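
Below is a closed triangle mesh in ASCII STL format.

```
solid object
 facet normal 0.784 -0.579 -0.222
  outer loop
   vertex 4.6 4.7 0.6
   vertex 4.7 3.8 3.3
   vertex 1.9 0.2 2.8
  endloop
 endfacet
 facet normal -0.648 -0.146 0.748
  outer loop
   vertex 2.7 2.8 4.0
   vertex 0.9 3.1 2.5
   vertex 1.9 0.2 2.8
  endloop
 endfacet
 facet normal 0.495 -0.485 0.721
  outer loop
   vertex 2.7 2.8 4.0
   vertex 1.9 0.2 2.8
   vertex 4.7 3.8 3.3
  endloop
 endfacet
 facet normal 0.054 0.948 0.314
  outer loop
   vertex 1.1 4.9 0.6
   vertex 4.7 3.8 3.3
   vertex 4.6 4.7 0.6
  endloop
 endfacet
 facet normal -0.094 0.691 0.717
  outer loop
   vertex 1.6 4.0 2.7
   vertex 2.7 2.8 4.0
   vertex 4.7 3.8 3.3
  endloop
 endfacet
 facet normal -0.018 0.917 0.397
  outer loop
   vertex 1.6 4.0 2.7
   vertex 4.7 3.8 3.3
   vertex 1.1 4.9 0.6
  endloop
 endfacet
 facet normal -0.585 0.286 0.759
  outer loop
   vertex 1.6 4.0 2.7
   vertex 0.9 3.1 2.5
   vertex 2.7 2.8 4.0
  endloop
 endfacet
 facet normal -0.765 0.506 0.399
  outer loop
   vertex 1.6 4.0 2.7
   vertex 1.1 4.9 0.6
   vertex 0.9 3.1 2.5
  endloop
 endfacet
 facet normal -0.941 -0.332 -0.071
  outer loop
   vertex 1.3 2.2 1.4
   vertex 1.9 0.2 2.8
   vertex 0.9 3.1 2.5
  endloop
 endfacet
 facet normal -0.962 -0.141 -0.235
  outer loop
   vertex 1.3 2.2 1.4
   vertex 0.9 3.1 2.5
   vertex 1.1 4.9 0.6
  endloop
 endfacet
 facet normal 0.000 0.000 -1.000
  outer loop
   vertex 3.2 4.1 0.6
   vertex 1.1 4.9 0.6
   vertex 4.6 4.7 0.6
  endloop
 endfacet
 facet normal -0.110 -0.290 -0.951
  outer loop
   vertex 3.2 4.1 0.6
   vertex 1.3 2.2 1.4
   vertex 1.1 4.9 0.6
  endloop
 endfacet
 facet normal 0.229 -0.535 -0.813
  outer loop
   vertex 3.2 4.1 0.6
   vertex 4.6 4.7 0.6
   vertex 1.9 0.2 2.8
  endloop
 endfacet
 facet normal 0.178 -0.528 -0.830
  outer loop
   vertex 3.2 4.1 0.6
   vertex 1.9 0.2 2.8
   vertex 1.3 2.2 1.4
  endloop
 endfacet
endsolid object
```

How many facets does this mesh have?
14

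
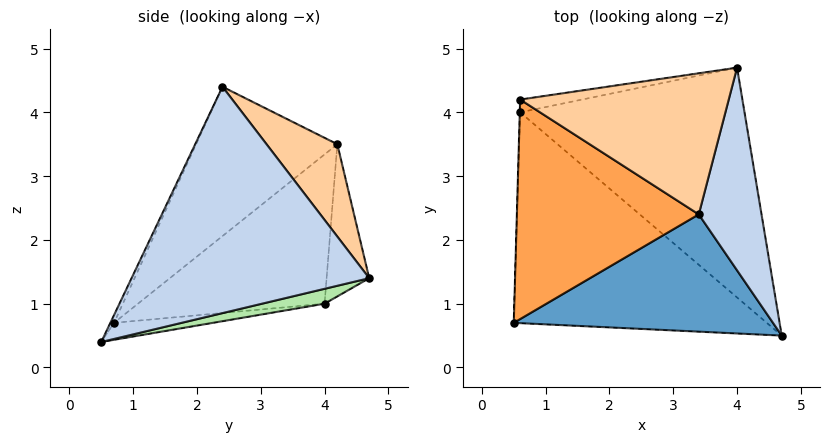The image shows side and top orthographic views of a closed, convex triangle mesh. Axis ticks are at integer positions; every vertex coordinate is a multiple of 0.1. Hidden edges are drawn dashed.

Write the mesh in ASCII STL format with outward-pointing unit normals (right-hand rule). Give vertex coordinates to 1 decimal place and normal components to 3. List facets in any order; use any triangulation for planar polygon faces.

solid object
 facet normal -0.013 -0.905 0.426
  outer loop
   vertex 3.4 2.4 4.4
   vertex 0.5 0.7 0.7
   vertex 4.7 0.5 0.4
  endloop
 endfacet
 facet normal 0.959 0.097 0.266
  outer loop
   vertex 3.4 2.4 4.4
   vertex 4.7 0.5 0.4
   vertex 4.0 4.7 1.4
  endloop
 endfacet
 facet normal -0.544 -0.515 0.663
  outer loop
   vertex 0.6 4.2 3.5
   vertex 0.5 0.7 0.7
   vertex 3.4 2.4 4.4
  endloop
 endfacet
 facet normal 0.274 0.736 0.619
  outer loop
   vertex 0.6 4.2 3.5
   vertex 3.4 2.4 4.4
   vertex 4.0 4.7 1.4
  endloop
 endfacet
 facet normal -0.067 0.092 -0.994
  outer loop
   vertex 0.6 4.0 1.0
   vertex 4.7 0.5 0.4
   vertex 0.5 0.7 0.7
  endloop
 endfacet
 facet normal 0.064 0.241 -0.968
  outer loop
   vertex 0.6 4.0 1.0
   vertex 4.0 4.7 1.4
   vertex 4.7 0.5 0.4
  endloop
 endfacet
 facet normal -1.000 0.031 -0.002
  outer loop
   vertex 0.6 4.0 1.0
   vertex 0.5 0.7 0.7
   vertex 0.6 4.2 3.5
  endloop
 endfacet
 facet normal -0.192 0.978 -0.078
  outer loop
   vertex 0.6 4.0 1.0
   vertex 0.6 4.2 3.5
   vertex 4.0 4.7 1.4
  endloop
 endfacet
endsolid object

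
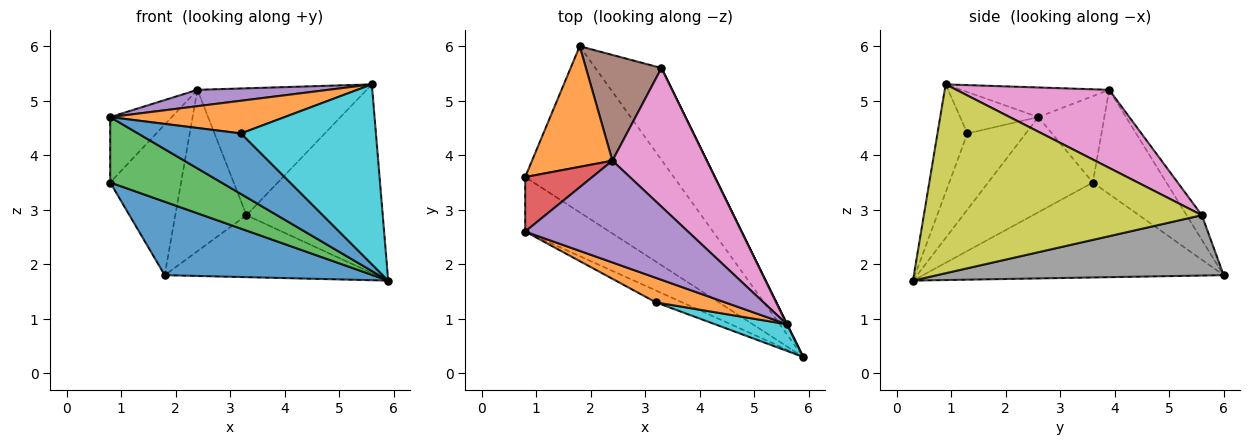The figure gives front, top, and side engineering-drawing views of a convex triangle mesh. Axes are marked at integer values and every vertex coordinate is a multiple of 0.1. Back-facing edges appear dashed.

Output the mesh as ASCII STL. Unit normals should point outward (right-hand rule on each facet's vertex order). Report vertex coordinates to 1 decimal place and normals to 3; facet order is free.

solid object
 facet normal -0.505 -0.349 -0.790
  outer loop
   vertex 1.8 6.0 1.8
   vertex 5.9 0.3 1.7
   vertex 0.8 3.6 3.5
  endloop
 endfacet
 facet normal -0.630 0.606 0.486
  outer loop
   vertex 2.4 3.9 5.2
   vertex 1.8 6.0 1.8
   vertex 0.8 3.6 3.5
  endloop
 endfacet
 facet normal -0.586 -0.623 -0.519
  outer loop
   vertex 0.8 2.6 4.7
   vertex 0.8 3.6 3.5
   vertex 5.9 0.3 1.7
  endloop
 endfacet
 facet normal -0.636 0.593 0.494
  outer loop
   vertex 0.8 2.6 4.7
   vertex 2.4 3.9 5.2
   vertex 0.8 3.6 3.5
  endloop
 endfacet
 facet normal -0.177 -0.156 0.972
  outer loop
   vertex 0.8 2.6 4.7
   vertex 5.6 0.9 5.3
   vertex 2.4 3.9 5.2
  endloop
 endfacet
 facet normal -0.176 0.823 0.540
  outer loop
   vertex 3.3 5.6 2.9
   vertex 1.8 6.0 1.8
   vertex 2.4 3.9 5.2
  endloop
 endfacet
 facet normal 0.521 0.576 0.630
  outer loop
   vertex 3.3 5.6 2.9
   vertex 2.4 3.9 5.2
   vertex 5.6 0.9 5.3
  endloop
 endfacet
 facet normal 0.604 0.446 -0.661
  outer loop
   vertex 3.3 5.6 2.9
   vertex 5.9 0.3 1.7
   vertex 1.8 6.0 1.8
  endloop
 endfacet
 facet normal 0.898 0.440 0.001
  outer loop
   vertex 3.3 5.6 2.9
   vertex 5.6 0.9 5.3
   vertex 5.9 0.3 1.7
  endloop
 endfacet
 facet normal -0.215 -0.966 0.143
  outer loop
   vertex 3.2 1.3 4.4
   vertex 5.9 0.3 1.7
   vertex 5.6 0.9 5.3
  endloop
 endfacet
 facet normal -0.486 -0.858 -0.168
  outer loop
   vertex 3.2 1.3 4.4
   vertex 0.8 2.6 4.7
   vertex 5.9 0.3 1.7
  endloop
 endfacet
 facet normal -0.337 -0.753 0.565
  outer loop
   vertex 3.2 1.3 4.4
   vertex 5.6 0.9 5.3
   vertex 0.8 2.6 4.7
  endloop
 endfacet
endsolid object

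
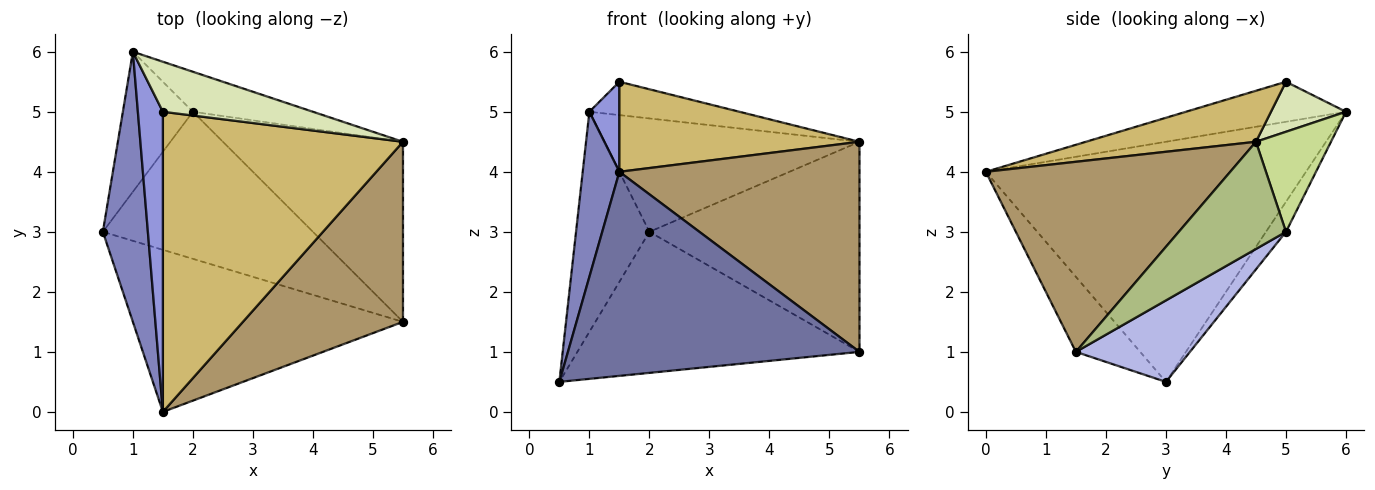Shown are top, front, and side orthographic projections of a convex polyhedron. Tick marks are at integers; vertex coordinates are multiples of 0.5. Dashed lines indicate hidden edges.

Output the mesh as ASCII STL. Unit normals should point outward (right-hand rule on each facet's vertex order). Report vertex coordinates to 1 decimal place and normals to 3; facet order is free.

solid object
 facet normal -0.170 -0.772 -0.613
  outer loop
   vertex 1.5 0.0 4.0
   vertex 0.5 3.0 0.5
   vertex 5.5 1.5 1.0
  endloop
 endfacet
 facet normal -0.977 -0.112 0.183
  outer loop
   vertex 1.5 0.0 4.0
   vertex 1.0 6.0 5.0
   vertex 0.5 3.0 0.5
  endloop
 endfacet
 facet normal -0.837 -0.157 0.523
  outer loop
   vertex 1.5 5.0 5.5
   vertex 1.0 6.0 5.0
   vertex 1.5 0.0 4.0
  endloop
 endfacet
 facet normal 0.269 0.667 -0.695
  outer loop
   vertex 2.0 5.0 3.0
   vertex 5.5 1.5 1.0
   vertex 0.5 3.0 0.5
  endloop
 endfacet
 facet normal -0.224 0.822 -0.523
  outer loop
   vertex 2.0 5.0 3.0
   vertex 0.5 3.0 0.5
   vertex 1.0 6.0 5.0
  endloop
 endfacet
 facet normal 0.361 0.708 -0.607
  outer loop
   vertex 5.5 4.5 4.5
   vertex 5.5 1.5 1.0
   vertex 2.0 5.0 3.0
  endloop
 endfacet
 facet normal 0.267 0.909 -0.321
  outer loop
   vertex 5.5 4.5 4.5
   vertex 2.0 5.0 3.0
   vertex 1.0 6.0 5.0
  endloop
 endfacet
 facet normal 0.267 0.535 0.802
  outer loop
   vertex 5.5 4.5 4.5
   vertex 1.0 6.0 5.0
   vertex 1.5 5.0 5.5
  endloop
 endfacet
 facet normal 0.611 -0.601 0.515
  outer loop
   vertex 5.5 4.5 4.5
   vertex 1.5 0.0 4.0
   vertex 5.5 1.5 1.0
  endloop
 endfacet
 facet normal 0.199 -0.282 0.939
  outer loop
   vertex 5.5 4.5 4.5
   vertex 1.5 5.0 5.5
   vertex 1.5 0.0 4.0
  endloop
 endfacet
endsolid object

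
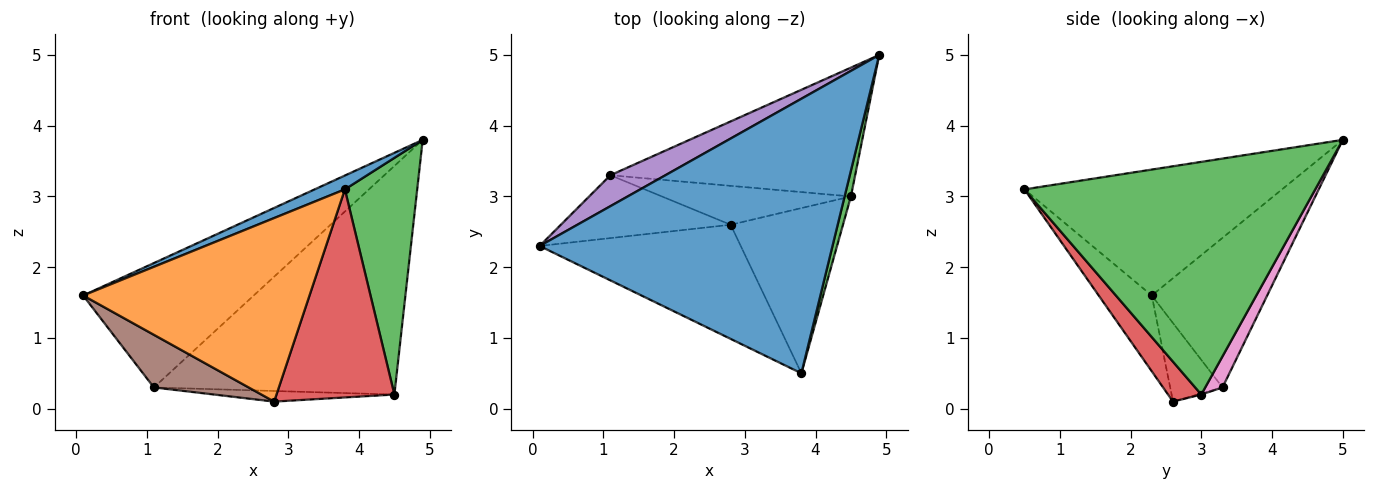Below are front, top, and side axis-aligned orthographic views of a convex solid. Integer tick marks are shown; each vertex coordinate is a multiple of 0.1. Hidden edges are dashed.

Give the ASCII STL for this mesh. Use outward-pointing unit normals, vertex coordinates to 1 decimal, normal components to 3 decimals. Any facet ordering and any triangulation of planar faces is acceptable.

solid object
 facet normal -0.395 -0.046 0.918
  outer loop
   vertex 3.8 0.5 3.1
   vertex 4.9 5.0 3.8
   vertex 0.1 2.3 1.6
  endloop
 endfacet
 facet normal -0.195 -0.833 -0.518
  outer loop
   vertex 2.8 2.6 0.1
   vertex 3.8 0.5 3.1
   vertex 0.1 2.3 1.6
  endloop
 endfacet
 facet normal 0.970 -0.241 0.026
  outer loop
   vertex 4.5 3.0 0.2
   vertex 4.9 5.0 3.8
   vertex 3.8 0.5 3.1
  endloop
 endfacet
 facet normal 0.216 -0.765 -0.607
  outer loop
   vertex 4.5 3.0 0.2
   vertex 3.8 0.5 3.1
   vertex 2.8 2.6 0.1
  endloop
 endfacet
 facet normal -0.549 0.811 0.202
  outer loop
   vertex 1.1 3.3 0.3
   vertex 0.1 2.3 1.6
   vertex 4.9 5.0 3.8
  endloop
 endfacet
 facet normal -0.334 -0.605 -0.723
  outer loop
   vertex 1.1 3.3 0.3
   vertex 2.8 2.6 0.1
   vertex 0.1 2.3 1.6
  endloop
 endfacet
 facet normal 0.062 0.870 -0.490
  outer loop
   vertex 1.1 3.3 0.3
   vertex 4.9 5.0 3.8
   vertex 4.5 3.0 0.2
  endloop
 endfacet
 facet normal -0.005 0.263 -0.965
  outer loop
   vertex 1.1 3.3 0.3
   vertex 4.5 3.0 0.2
   vertex 2.8 2.6 0.1
  endloop
 endfacet
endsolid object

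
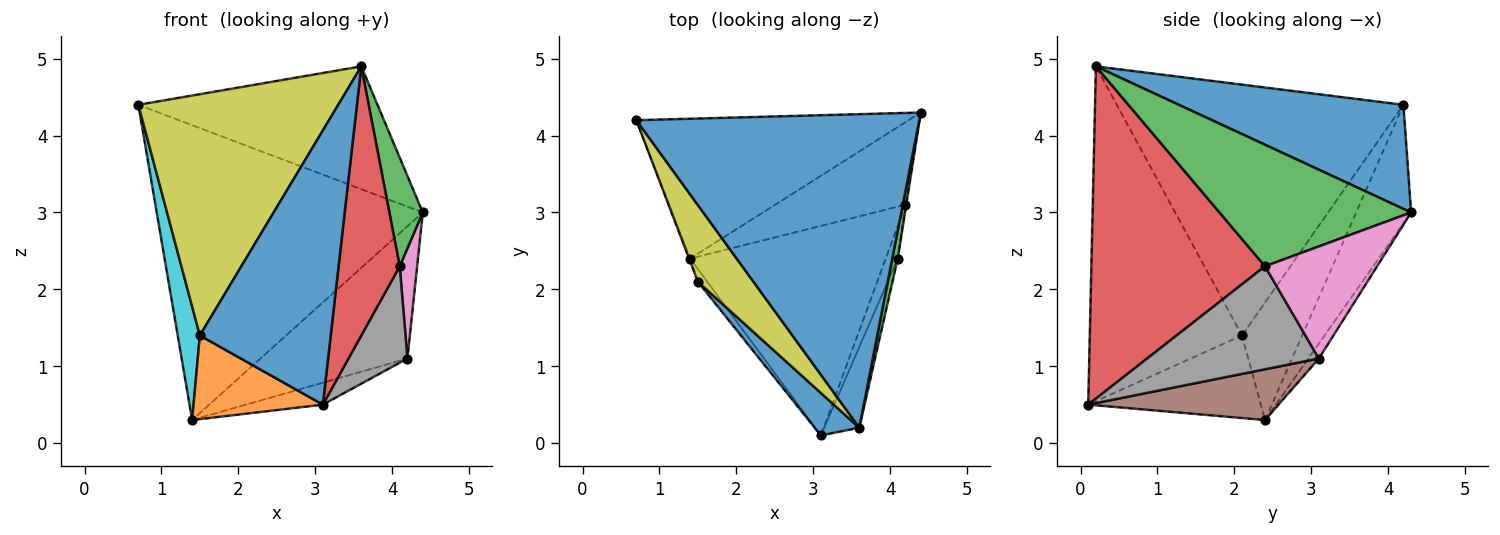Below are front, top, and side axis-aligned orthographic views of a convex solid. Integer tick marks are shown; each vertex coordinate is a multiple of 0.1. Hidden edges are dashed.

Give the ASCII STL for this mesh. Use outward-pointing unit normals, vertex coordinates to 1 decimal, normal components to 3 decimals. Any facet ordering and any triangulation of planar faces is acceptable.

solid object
 facet normal 0.324 0.345 0.881
  outer loop
   vertex 3.6 0.2 4.9
   vertex 4.4 4.3 3.0
   vertex 0.7 4.2 4.4
  endloop
 endfacet
 facet normal -0.183 0.888 -0.421
  outer loop
   vertex 1.4 2.4 0.3
   vertex 0.7 4.2 4.4
   vertex 4.4 4.3 3.0
  endloop
 endfacet
 facet normal 0.984 -0.172 0.044
  outer loop
   vertex 4.1 2.4 2.3
   vertex 4.4 4.3 3.0
   vertex 3.6 0.2 4.9
  endloop
 endfacet
 facet normal 0.939 -0.330 -0.099
  outer loop
   vertex 4.1 2.4 2.3
   vertex 3.6 0.2 4.9
   vertex 3.1 0.1 0.5
  endloop
 endfacet
 facet normal -0.061 0.847 -0.528
  outer loop
   vertex 4.2 3.1 1.1
   vertex 1.4 2.4 0.3
   vertex 4.4 4.3 3.0
  endloop
 endfacet
 facet normal 0.250 0.101 -0.963
  outer loop
   vertex 4.2 3.1 1.1
   vertex 3.1 0.1 0.5
   vertex 1.4 2.4 0.3
  endloop
 endfacet
 facet normal 0.988 -0.153 -0.007
  outer loop
   vertex 4.2 3.1 1.1
   vertex 4.4 4.3 3.0
   vertex 4.1 2.4 2.3
  endloop
 endfacet
 facet normal 0.940 -0.323 -0.110
  outer loop
   vertex 4.2 3.1 1.1
   vertex 4.1 2.4 2.3
   vertex 3.1 0.1 0.5
  endloop
 endfacet
 facet normal -0.807 -0.563 0.179
  outer loop
   vertex 1.5 2.1 1.4
   vertex 3.6 0.2 4.9
   vertex 0.7 4.2 4.4
  endloop
 endfacet
 facet normal -0.939 -0.345 -0.009
  outer loop
   vertex 1.5 2.1 1.4
   vertex 0.7 4.2 4.4
   vertex 1.4 2.4 0.3
  endloop
 endfacet
 facet normal -0.754 -0.649 0.100
  outer loop
   vertex 1.5 2.1 1.4
   vertex 3.1 0.1 0.5
   vertex 3.6 0.2 4.9
  endloop
 endfacet
 facet normal -0.797 -0.597 -0.090
  outer loop
   vertex 1.5 2.1 1.4
   vertex 1.4 2.4 0.3
   vertex 3.1 0.1 0.5
  endloop
 endfacet
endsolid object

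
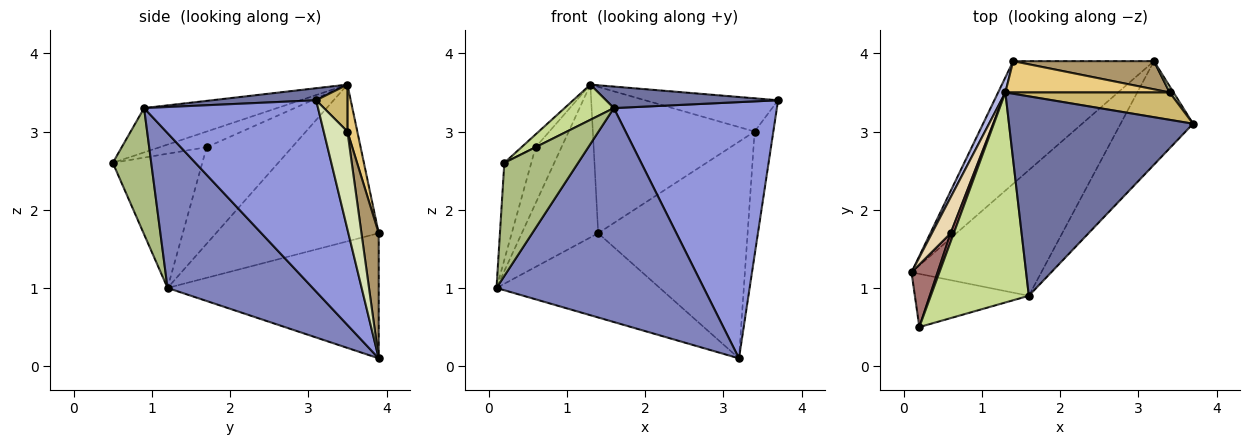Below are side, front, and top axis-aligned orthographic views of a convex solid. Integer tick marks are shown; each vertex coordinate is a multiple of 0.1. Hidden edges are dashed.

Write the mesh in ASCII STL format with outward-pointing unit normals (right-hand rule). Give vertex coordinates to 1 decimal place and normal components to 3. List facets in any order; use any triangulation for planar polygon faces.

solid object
 facet normal 0.065 -0.107 0.992
  outer loop
   vertex 1.6 0.9 3.3
   vertex 3.7 3.1 3.4
   vertex 1.3 3.5 3.6
  endloop
 endfacet
 facet normal 0.517 -0.738 -0.433
  outer loop
   vertex 1.6 0.9 3.3
   vertex 0.1 1.2 1.0
   vertex 3.2 3.9 0.1
  endloop
 endfacet
 facet normal 0.703 -0.659 -0.266
  outer loop
   vertex 1.6 0.9 3.3
   vertex 3.2 3.9 0.1
   vertex 3.7 3.1 3.4
  endloop
 endfacet
 facet normal -0.904 0.425 0.042
  outer loop
   vertex 1.4 3.9 1.7
   vertex 0.1 1.2 1.0
   vertex 1.3 3.5 3.6
  endloop
 endfacet
 facet normal -0.591 0.457 -0.665
  outer loop
   vertex 1.4 3.9 1.7
   vertex 3.2 3.9 0.1
   vertex 0.1 1.2 1.0
  endloop
 endfacet
 facet normal 0.426 -0.819 -0.385
  outer loop
   vertex 0.2 0.5 2.6
   vertex 0.1 1.2 1.0
   vertex 1.6 0.9 3.3
  endloop
 endfacet
 facet normal -0.407 -0.151 0.901
  outer loop
   vertex 0.2 0.5 2.6
   vertex 1.6 0.9 3.3
   vertex 1.3 3.5 3.6
  endloop
 endfacet
 facet normal 0.784 0.620 0.031
  outer loop
   vertex 3.4 3.5 3.0
   vertex 3.7 3.1 3.4
   vertex 3.2 3.9 0.1
  endloop
 endfacet
 facet normal 0.114 0.985 0.128
  outer loop
   vertex 3.4 3.5 3.0
   vertex 3.2 3.9 0.1
   vertex 1.4 3.9 1.7
  endloop
 endfacet
 facet normal 0.179 0.760 0.625
  outer loop
   vertex 3.4 3.5 3.0
   vertex 1.3 3.5 3.6
   vertex 3.7 3.1 3.4
  endloop
 endfacet
 facet normal 0.060 0.976 0.209
  outer loop
   vertex 3.4 3.5 3.0
   vertex 1.4 3.9 1.7
   vertex 1.3 3.5 3.6
  endloop
 endfacet
 facet normal -0.941 0.285 0.182
  outer loop
   vertex 0.6 1.7 2.8
   vertex 1.3 3.5 3.6
   vertex 0.1 1.2 1.0
  endloop
 endfacet
 facet normal -0.941 0.283 0.183
  outer loop
   vertex 0.6 1.7 2.8
   vertex 0.1 1.2 1.0
   vertex 0.2 0.5 2.6
  endloop
 endfacet
 facet normal -0.941 0.282 0.188
  outer loop
   vertex 0.6 1.7 2.8
   vertex 0.2 0.5 2.6
   vertex 1.3 3.5 3.6
  endloop
 endfacet
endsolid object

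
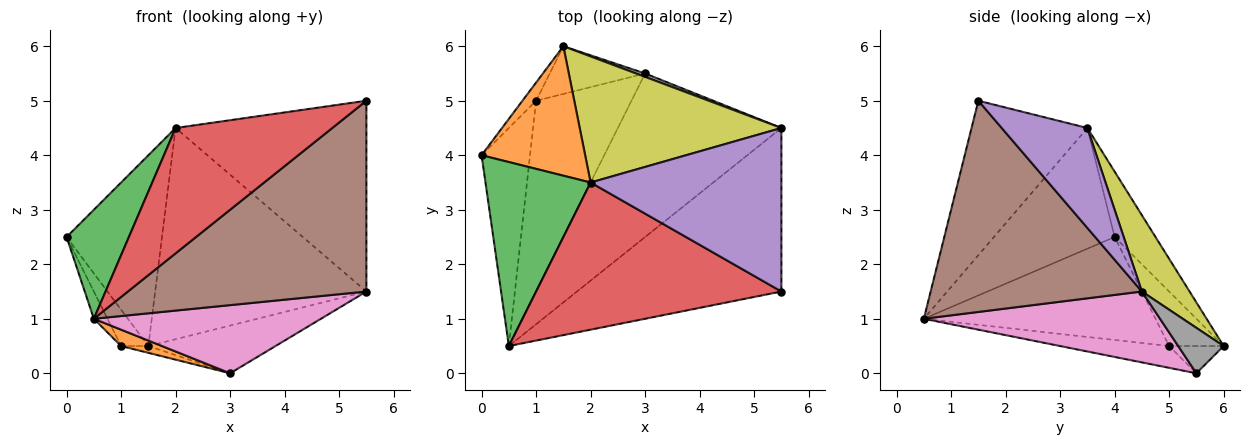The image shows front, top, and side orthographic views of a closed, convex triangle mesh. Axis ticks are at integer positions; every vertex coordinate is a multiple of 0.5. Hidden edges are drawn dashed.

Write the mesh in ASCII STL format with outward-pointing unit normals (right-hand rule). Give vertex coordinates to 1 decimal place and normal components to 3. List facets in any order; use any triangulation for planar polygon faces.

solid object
 facet normal -0.904 0.053 -0.425
  outer loop
   vertex 1.0 5.0 0.5
   vertex 0.5 0.5 1.0
   vertex 0.0 4.0 2.5
  endloop
 endfacet
 facet normal -0.222 -0.083 -0.971
  outer loop
   vertex 1.0 5.0 0.5
   vertex 3.0 5.5 0.0
   vertex 0.5 0.5 1.0
  endloop
 endfacet
 facet normal -0.703 -0.363 0.612
  outer loop
   vertex 2.0 3.5 4.5
   vertex 0.0 4.0 2.5
   vertex 0.5 0.5 1.0
  endloop
 endfacet
 facet normal -0.432 -0.585 0.686
  outer loop
   vertex 2.0 3.5 4.5
   vertex 0.5 0.5 1.0
   vertex 5.5 1.5 5.0
  endloop
 endfacet
 facet normal 0.323 0.719 0.616
  outer loop
   vertex 5.5 4.5 1.5
   vertex 2.0 3.5 4.5
   vertex 5.5 1.5 5.0
  endloop
 endfacet
 facet normal 0.558 -0.630 -0.540
  outer loop
   vertex 5.5 4.5 1.5
   vertex 5.5 1.5 5.0
   vertex 0.5 0.5 1.0
  endloop
 endfacet
 facet normal 0.371 -0.357 -0.857
  outer loop
   vertex 5.5 4.5 1.5
   vertex 0.5 0.5 1.0
   vertex 3.0 5.5 0.0
  endloop
 endfacet
 facet normal 0.336 0.940 0.067
  outer loop
   vertex 1.5 6.0 0.5
   vertex 5.5 4.5 1.5
   vertex 3.0 5.5 0.0
  endloop
 endfacet
 facet normal 0.190 0.843 0.503
  outer loop
   vertex 1.5 6.0 0.5
   vertex 2.0 3.5 4.5
   vertex 5.5 4.5 1.5
  endloop
 endfacet
 facet normal -0.272 0.136 -0.953
  outer loop
   vertex 1.5 6.0 0.5
   vertex 3.0 5.5 0.0
   vertex 1.0 5.0 0.5
  endloop
 endfacet
 facet normal -0.873 0.436 -0.218
  outer loop
   vertex 1.5 6.0 0.5
   vertex 1.0 5.0 0.5
   vertex 0.0 4.0 2.5
  endloop
 endfacet
 facet normal -0.334 0.780 0.529
  outer loop
   vertex 1.5 6.0 0.5
   vertex 0.0 4.0 2.5
   vertex 2.0 3.5 4.5
  endloop
 endfacet
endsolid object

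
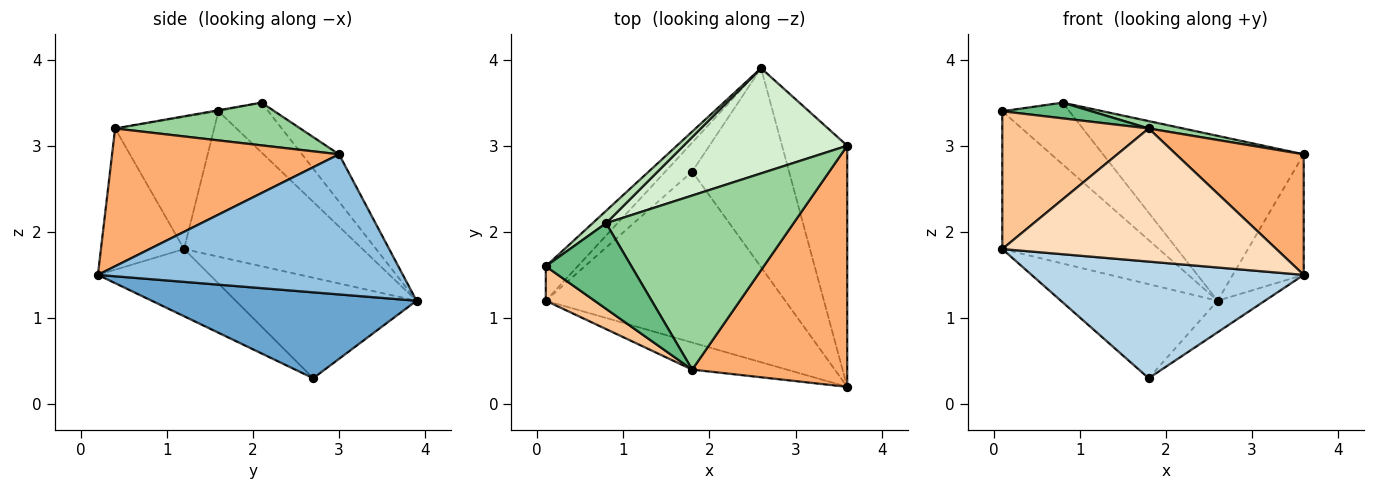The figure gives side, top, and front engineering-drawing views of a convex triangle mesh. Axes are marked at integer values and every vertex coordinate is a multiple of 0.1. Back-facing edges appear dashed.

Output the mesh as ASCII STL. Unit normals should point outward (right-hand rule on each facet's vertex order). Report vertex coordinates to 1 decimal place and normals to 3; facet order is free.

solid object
 facet normal 0.659 0.118 -0.743
  outer loop
   vertex 1.8 2.7 0.3
   vertex 2.6 3.9 1.2
   vertex 3.6 0.2 1.5
  endloop
 endfacet
 facet normal 0.887 0.206 -0.413
  outer loop
   vertex 3.6 3.0 2.9
   vertex 3.6 0.2 1.5
   vertex 2.6 3.9 1.2
  endloop
 endfacet
 facet normal -0.226 -0.549 -0.805
  outer loop
   vertex 0.1 1.2 1.8
   vertex 1.8 2.7 0.3
   vertex 3.6 0.2 1.5
  endloop
 endfacet
 facet normal -0.742 0.651 -0.163
  outer loop
   vertex 0.1 1.2 1.8
   vertex 0.1 1.6 3.4
   vertex 2.6 3.9 1.2
  endloop
 endfacet
 facet normal -0.741 0.642 -0.198
  outer loop
   vertex 0.1 1.2 1.8
   vertex 2.6 3.9 1.2
   vertex 1.8 2.7 0.3
  endloop
 endfacet
 facet normal 0.622 -0.350 0.700
  outer loop
   vertex 1.8 0.4 3.2
   vertex 3.6 0.2 1.5
   vertex 3.6 3.0 2.9
  endloop
 endfacet
 facet normal -0.549 -0.811 0.203
  outer loop
   vertex 1.8 0.4 3.2
   vertex 0.1 1.6 3.4
   vertex 0.1 1.2 1.8
  endloop
 endfacet
 facet normal -0.285 -0.939 -0.191
  outer loop
   vertex 1.8 0.4 3.2
   vertex 0.1 1.2 1.8
   vertex 3.6 0.2 1.5
  endloop
 endfacet
 facet normal -0.012 -0.180 0.984
  outer loop
   vertex 0.8 2.1 3.5
   vertex 0.1 1.6 3.4
   vertex 1.8 0.4 3.2
  endloop
 endfacet
 facet normal 0.222 -0.041 0.974
  outer loop
   vertex 0.8 2.1 3.5
   vertex 1.8 0.4 3.2
   vertex 3.6 3.0 2.9
  endloop
 endfacet
 facet normal -0.589 0.792 0.159
  outer loop
   vertex 0.8 2.1 3.5
   vertex 2.6 3.9 1.2
   vertex 0.1 1.6 3.4
  endloop
 endfacet
 facet normal -0.154 0.833 0.531
  outer loop
   vertex 0.8 2.1 3.5
   vertex 3.6 3.0 2.9
   vertex 2.6 3.9 1.2
  endloop
 endfacet
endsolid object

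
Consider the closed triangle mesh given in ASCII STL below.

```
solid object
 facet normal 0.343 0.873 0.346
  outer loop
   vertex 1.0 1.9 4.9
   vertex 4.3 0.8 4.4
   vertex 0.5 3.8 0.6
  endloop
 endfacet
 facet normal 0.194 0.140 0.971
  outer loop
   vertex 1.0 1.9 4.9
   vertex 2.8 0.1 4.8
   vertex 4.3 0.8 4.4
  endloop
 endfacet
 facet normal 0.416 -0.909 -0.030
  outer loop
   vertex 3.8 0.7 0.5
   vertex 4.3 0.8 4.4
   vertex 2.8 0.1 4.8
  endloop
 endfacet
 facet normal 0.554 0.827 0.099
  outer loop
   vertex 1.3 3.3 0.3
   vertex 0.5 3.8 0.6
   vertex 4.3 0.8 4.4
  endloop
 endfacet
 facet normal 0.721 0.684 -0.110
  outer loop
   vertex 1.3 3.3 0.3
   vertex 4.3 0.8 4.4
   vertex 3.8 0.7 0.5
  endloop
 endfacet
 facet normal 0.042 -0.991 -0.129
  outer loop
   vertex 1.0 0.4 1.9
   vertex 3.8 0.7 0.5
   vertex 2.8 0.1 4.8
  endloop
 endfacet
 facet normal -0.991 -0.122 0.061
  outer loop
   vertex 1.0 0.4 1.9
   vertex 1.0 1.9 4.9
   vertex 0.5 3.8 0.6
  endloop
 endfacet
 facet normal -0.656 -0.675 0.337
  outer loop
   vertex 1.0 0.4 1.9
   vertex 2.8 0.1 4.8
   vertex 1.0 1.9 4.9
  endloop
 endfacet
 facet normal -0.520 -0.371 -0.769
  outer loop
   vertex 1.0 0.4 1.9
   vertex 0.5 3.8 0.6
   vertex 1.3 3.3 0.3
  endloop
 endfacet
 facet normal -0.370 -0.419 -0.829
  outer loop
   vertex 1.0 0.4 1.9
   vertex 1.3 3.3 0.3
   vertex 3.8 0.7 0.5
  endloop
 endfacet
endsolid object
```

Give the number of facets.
10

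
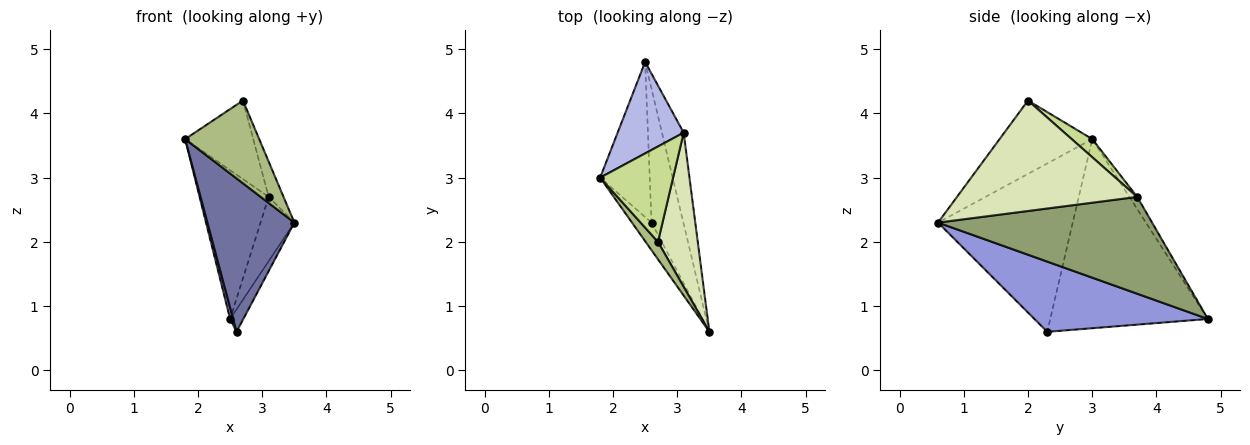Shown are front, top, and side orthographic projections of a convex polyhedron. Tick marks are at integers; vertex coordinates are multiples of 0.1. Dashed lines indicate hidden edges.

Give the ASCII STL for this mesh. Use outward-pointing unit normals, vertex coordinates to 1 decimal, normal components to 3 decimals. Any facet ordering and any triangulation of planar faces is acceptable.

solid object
 facet normal -0.836 -0.540 -0.097
  outer loop
   vertex 2.6 2.3 0.6
   vertex 3.5 0.6 2.3
   vertex 1.8 3.0 3.6
  endloop
 endfacet
 facet normal -0.967 -0.018 -0.254
  outer loop
   vertex 2.6 2.3 0.6
   vertex 1.8 3.0 3.6
   vertex 2.5 4.8 0.8
  endloop
 endfacet
 facet normal 0.909 0.069 -0.412
  outer loop
   vertex 2.6 2.3 0.6
   vertex 2.5 4.8 0.8
   vertex 3.5 0.6 2.3
  endloop
 endfacet
 facet normal -0.096 0.848 0.521
  outer loop
   vertex 3.1 3.7 2.7
   vertex 2.5 4.8 0.8
   vertex 1.8 3.0 3.6
  endloop
 endfacet
 facet normal 0.964 0.152 -0.216
  outer loop
   vertex 3.1 3.7 2.7
   vertex 3.5 0.6 2.3
   vertex 2.5 4.8 0.8
  endloop
 endfacet
 facet normal -0.775 -0.619 0.130
  outer loop
   vertex 2.7 2.0 4.2
   vertex 1.8 3.0 3.6
   vertex 3.5 0.6 2.3
  endloop
 endfacet
 facet normal 0.189 0.624 0.758
  outer loop
   vertex 2.7 2.0 4.2
   vertex 3.1 3.7 2.7
   vertex 1.8 3.0 3.6
  endloop
 endfacet
 facet normal 0.938 0.077 0.338
  outer loop
   vertex 2.7 2.0 4.2
   vertex 3.5 0.6 2.3
   vertex 3.1 3.7 2.7
  endloop
 endfacet
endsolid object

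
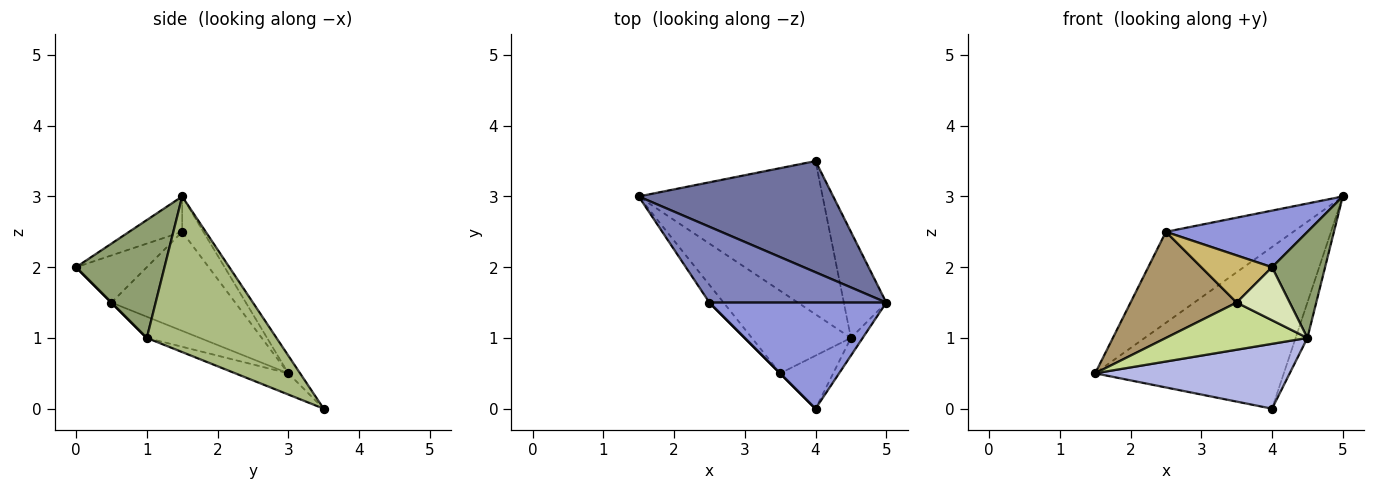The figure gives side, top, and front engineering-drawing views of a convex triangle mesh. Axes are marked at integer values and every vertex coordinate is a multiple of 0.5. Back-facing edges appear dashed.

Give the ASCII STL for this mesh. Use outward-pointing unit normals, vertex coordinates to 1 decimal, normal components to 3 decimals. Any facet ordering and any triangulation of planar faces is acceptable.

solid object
 facet normal -0.051 0.823 0.566
  outer loop
   vertex 4.0 3.5 0.0
   vertex 1.5 3.0 0.5
   vertex 5.0 1.5 3.0
  endloop
 endfacet
 facet normal -0.127 0.762 0.635
  outer loop
   vertex 2.5 1.5 2.5
   vertex 5.0 1.5 3.0
   vertex 1.5 3.0 0.5
  endloop
 endfacet
 facet normal -0.174 -0.463 0.869
  outer loop
   vertex 2.5 1.5 2.5
   vertex 4.0 0.0 2.0
   vertex 5.0 1.5 3.0
  endloop
 endfacet
 facet normal -0.106 -0.387 -0.916
  outer loop
   vertex 4.5 1.0 1.0
   vertex 1.5 3.0 0.5
   vertex 4.0 3.5 0.0
  endloop
 endfacet
 facet normal 0.854 -0.513 -0.085
  outer loop
   vertex 4.5 1.0 1.0
   vertex 5.0 1.5 3.0
   vertex 4.0 0.0 2.0
  endloop
 endfacet
 facet normal 0.961 0.087 -0.262
  outer loop
   vertex 4.5 1.0 1.0
   vertex 4.0 3.5 0.0
   vertex 5.0 1.5 3.0
  endloop
 endfacet
 facet normal -0.183 -0.488 -0.854
  outer loop
   vertex 3.5 0.5 1.5
   vertex 1.5 3.0 0.5
   vertex 4.5 1.0 1.0
  endloop
 endfacet
 facet normal 0.000 -0.707 -0.707
  outer loop
   vertex 3.5 0.5 1.5
   vertex 4.5 1.0 1.0
   vertex 4.0 0.0 2.0
  endloop
 endfacet
 facet normal -0.755 -0.647 -0.108
  outer loop
   vertex 3.5 0.5 1.5
   vertex 2.5 1.5 2.5
   vertex 1.5 3.0 0.5
  endloop
 endfacet
 facet normal -0.707 -0.707 0.000
  outer loop
   vertex 3.5 0.5 1.5
   vertex 4.0 0.0 2.0
   vertex 2.5 1.5 2.5
  endloop
 endfacet
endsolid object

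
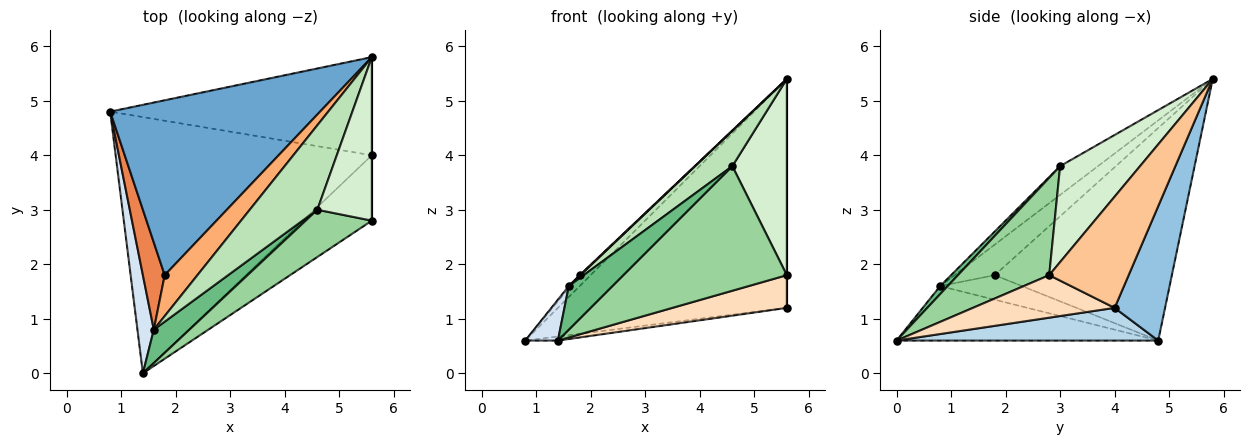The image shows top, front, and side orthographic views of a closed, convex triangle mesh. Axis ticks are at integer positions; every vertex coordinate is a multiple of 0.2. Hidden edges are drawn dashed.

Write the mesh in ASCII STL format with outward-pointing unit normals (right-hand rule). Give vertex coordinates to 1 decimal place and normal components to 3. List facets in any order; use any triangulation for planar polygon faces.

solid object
 facet normal -0.711 0.044 0.702
  outer loop
   vertex 1.8 1.8 1.8
   vertex 5.6 5.8 5.4
   vertex 0.8 4.8 0.6
  endloop
 endfacet
 facet normal 0.198 0.901 -0.386
  outer loop
   vertex 5.6 4.0 1.2
   vertex 0.8 4.8 0.6
   vertex 5.6 5.8 5.4
  endloop
 endfacet
 facet normal 0.127 0.016 -0.992
  outer loop
   vertex 5.6 4.0 1.2
   vertex 1.4 0.0 0.6
   vertex 0.8 4.8 0.6
  endloop
 endfacet
 facet normal -0.951 -0.119 0.285
  outer loop
   vertex 1.6 0.8 1.6
   vertex 0.8 4.8 0.6
   vertex 1.4 0.0 0.6
  endloop
 endfacet
 facet normal -0.747 0.017 0.664
  outer loop
   vertex 1.6 0.8 1.6
   vertex 1.8 1.8 1.8
   vertex 0.8 4.8 0.6
  endloop
 endfacet
 facet normal -0.682 -0.010 0.731
  outer loop
   vertex 1.6 0.8 1.6
   vertex 5.6 5.8 5.4
   vertex 1.8 1.8 1.8
  endloop
 endfacet
 facet normal 1.000 0.000 0.000
  outer loop
   vertex 5.6 2.8 1.8
   vertex 5.6 4.0 1.2
   vertex 5.6 5.8 5.4
  endloop
 endfacet
 facet normal 0.484 -0.391 -0.782
  outer loop
   vertex 5.6 2.8 1.8
   vertex 1.4 0.0 0.6
   vertex 5.6 4.0 1.2
  endloop
 endfacet
 facet normal 0.135 -0.787 0.602
  outer loop
   vertex 4.6 3.0 3.8
   vertex 1.6 0.8 1.6
   vertex 1.4 0.0 0.6
  endloop
 endfacet
 facet normal 0.463 -0.829 0.314
  outer loop
   vertex 4.6 3.0 3.8
   vertex 1.4 0.0 0.6
   vertex 5.6 2.8 1.8
  endloop
 endfacet
 facet normal -0.366 -0.360 0.858
  outer loop
   vertex 4.6 3.0 3.8
   vertex 5.6 5.8 5.4
   vertex 1.6 0.8 1.6
  endloop
 endfacet
 facet normal 0.748 -0.510 0.425
  outer loop
   vertex 4.6 3.0 3.8
   vertex 5.6 2.8 1.8
   vertex 5.6 5.8 5.4
  endloop
 endfacet
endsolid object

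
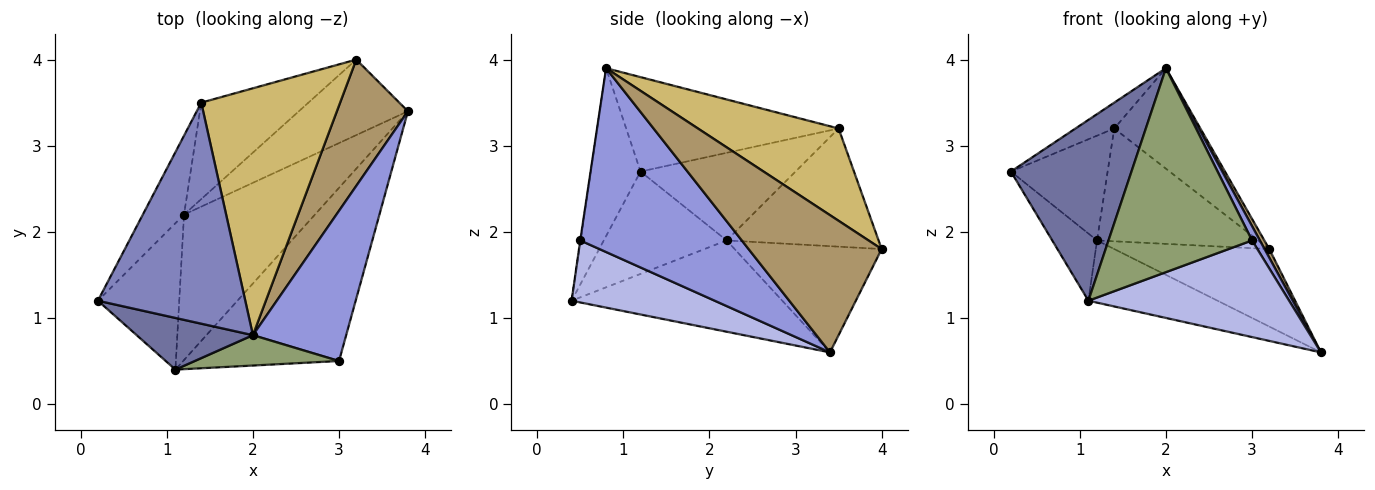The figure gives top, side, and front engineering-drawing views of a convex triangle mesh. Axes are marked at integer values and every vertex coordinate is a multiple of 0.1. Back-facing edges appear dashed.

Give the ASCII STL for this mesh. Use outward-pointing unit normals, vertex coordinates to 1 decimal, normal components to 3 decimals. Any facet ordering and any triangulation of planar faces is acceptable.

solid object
 facet normal -0.369 -0.894 0.255
  outer loop
   vertex 1.1 0.4 1.2
   vertex 2.0 0.8 3.9
   vertex 0.2 1.2 2.7
  endloop
 endfacet
 facet normal -0.537 0.098 0.838
  outer loop
   vertex 1.4 3.5 3.2
   vertex 0.2 1.2 2.7
   vertex 2.0 0.8 3.9
  endloop
 endfacet
 facet normal 0.891 -0.043 0.452
  outer loop
   vertex 3.0 0.5 1.9
   vertex 3.8 3.4 0.6
   vertex 2.0 0.8 3.9
  endloop
 endfacet
 facet normal 0.328 -0.460 -0.825
  outer loop
   vertex 3.0 0.5 1.9
   vertex 1.1 0.4 1.2
   vertex 3.8 3.4 0.6
  endloop
 endfacet
 facet normal -0.002 -0.989 0.147
  outer loop
   vertex 3.0 0.5 1.9
   vertex 2.0 0.8 3.9
   vertex 1.1 0.4 1.2
  endloop
 endfacet
 facet normal -0.788 0.492 -0.370
  outer loop
   vertex 1.2 2.2 1.9
   vertex 0.2 1.2 2.7
   vertex 1.4 3.5 3.2
  endloop
 endfacet
 facet normal -0.753 0.274 -0.598
  outer loop
   vertex 1.2 2.2 1.9
   vertex 1.1 0.4 1.2
   vertex 0.2 1.2 2.7
  endloop
 endfacet
 facet normal -0.540 0.331 -0.774
  outer loop
   vertex 1.2 2.2 1.9
   vertex 3.8 3.4 0.6
   vertex 1.1 0.4 1.2
  endloop
 endfacet
 facet normal 0.888 -0.031 0.459
  outer loop
   vertex 3.2 4.0 1.8
   vertex 2.0 0.8 3.9
   vertex 3.8 3.4 0.6
  endloop
 endfacet
 facet normal 0.524 0.321 0.789
  outer loop
   vertex 3.2 4.0 1.8
   vertex 1.4 3.5 3.2
   vertex 2.0 0.8 3.9
  endloop
 endfacet
 facet normal -0.562 0.592 -0.577
  outer loop
   vertex 3.2 4.0 1.8
   vertex 3.8 3.4 0.6
   vertex 1.2 2.2 1.9
  endloop
 endfacet
 facet normal -0.582 0.618 -0.528
  outer loop
   vertex 3.2 4.0 1.8
   vertex 1.2 2.2 1.9
   vertex 1.4 3.5 3.2
  endloop
 endfacet
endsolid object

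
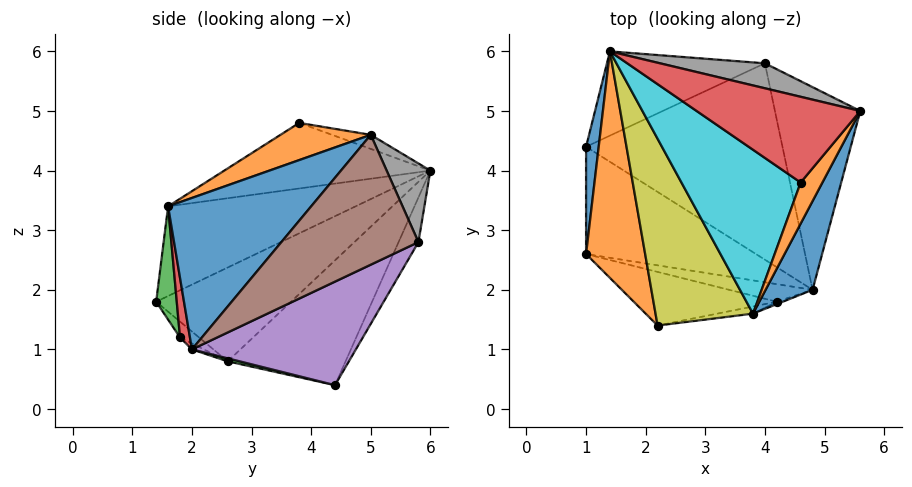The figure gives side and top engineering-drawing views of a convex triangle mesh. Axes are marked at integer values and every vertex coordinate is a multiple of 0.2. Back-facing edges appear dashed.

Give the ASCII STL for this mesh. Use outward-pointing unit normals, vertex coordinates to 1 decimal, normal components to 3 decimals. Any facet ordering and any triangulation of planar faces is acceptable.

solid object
 facet normal -0.995 0.022 0.101
  outer loop
   vertex 1.0 2.6 0.8
   vertex 1.4 6.0 4.0
   vertex 1.0 4.4 0.4
  endloop
 endfacet
 facet normal -0.785 -0.373 0.494
  outer loop
   vertex 1.0 2.6 0.8
   vertex 2.2 1.4 1.8
   vertex 1.4 6.0 4.0
  endloop
 endfacet
 facet normal 0.017 -0.217 -0.976
  outer loop
   vertex 1.0 2.6 0.8
   vertex 1.0 4.4 0.4
   vertex 4.8 2.0 1.0
  endloop
 endfacet
 facet normal -0.083 0.231 0.969
  outer loop
   vertex 4.6 3.8 4.8
   vertex 5.6 5.0 4.6
   vertex 1.4 6.0 4.0
  endloop
 endfacet
 facet normal 0.414 0.459 -0.786
  outer loop
   vertex 4.0 5.8 2.8
   vertex 4.8 2.0 1.0
   vertex 1.0 4.4 0.4
  endloop
 endfacet
 facet normal 0.766 0.400 -0.503
  outer loop
   vertex 4.0 5.8 2.8
   vertex 5.6 5.0 4.6
   vertex 4.8 2.0 1.0
  endloop
 endfacet
 facet normal -0.111 0.913 -0.393
  outer loop
   vertex 4.0 5.8 2.8
   vertex 1.0 4.4 0.4
   vertex 1.4 6.0 4.0
  endloop
 endfacet
 facet normal 0.190 0.949 0.253
  outer loop
   vertex 4.0 5.8 2.8
   vertex 1.4 6.0 4.0
   vertex 5.6 5.0 4.6
  endloop
 endfacet
 facet normal -0.613 -0.425 0.666
  outer loop
   vertex 3.8 1.6 3.4
   vertex 1.4 6.0 4.0
   vertex 2.2 1.4 1.8
  endloop
 endfacet
 facet normal -0.450 -0.357 0.818
  outer loop
   vertex 3.8 1.6 3.4
   vertex 4.6 3.8 4.8
   vertex 1.4 6.0 4.0
  endloop
 endfacet
 facet normal 0.815 -0.521 0.253
  outer loop
   vertex 3.8 1.6 3.4
   vertex 4.8 2.0 1.0
   vertex 5.6 5.0 4.6
  endloop
 endfacet
 facet normal 0.729 -0.536 0.426
  outer loop
   vertex 3.8 1.6 3.4
   vertex 5.6 5.0 4.6
   vertex 4.6 3.8 4.8
  endloop
 endfacet
 facet normal 0.179 -0.982 -0.057
  outer loop
   vertex 4.2 1.8 1.2
   vertex 3.8 1.6 3.4
   vertex 2.2 1.4 1.8
  endloop
 endfacet
 facet normal 0.307 -0.951 -0.031
  outer loop
   vertex 4.2 1.8 1.2
   vertex 4.8 2.0 1.0
   vertex 3.8 1.6 3.4
  endloop
 endfacet
 facet normal -0.081 -0.684 -0.725
  outer loop
   vertex 4.2 1.8 1.2
   vertex 2.2 1.4 1.8
   vertex 1.0 2.6 0.8
  endloop
 endfacet
 facet normal -0.056 -0.617 -0.785
  outer loop
   vertex 4.2 1.8 1.2
   vertex 1.0 2.6 0.8
   vertex 4.8 2.0 1.0
  endloop
 endfacet
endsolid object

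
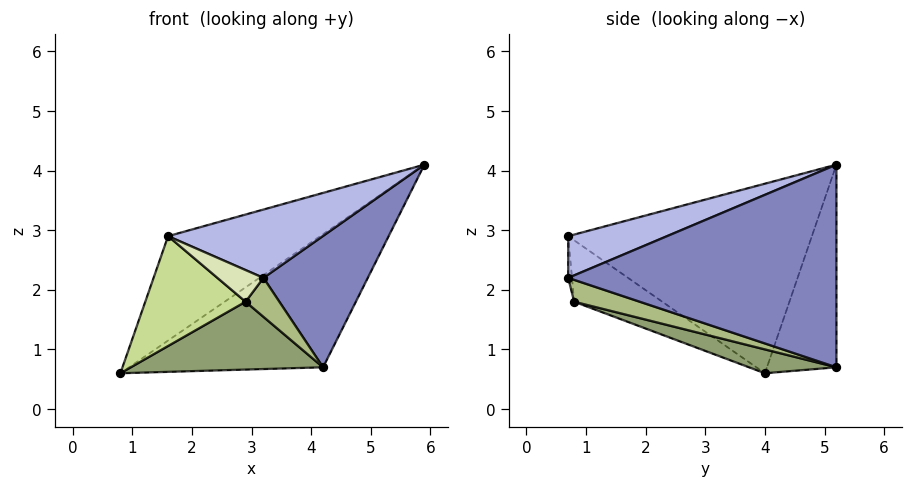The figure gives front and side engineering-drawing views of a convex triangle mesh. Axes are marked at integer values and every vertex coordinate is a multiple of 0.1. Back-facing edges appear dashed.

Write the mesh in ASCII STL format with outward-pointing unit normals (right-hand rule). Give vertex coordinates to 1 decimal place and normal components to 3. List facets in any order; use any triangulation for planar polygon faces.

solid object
 facet normal -0.333 0.928 0.166
  outer loop
   vertex 4.2 5.2 0.7
   vertex 0.8 4.0 0.6
   vertex 5.9 5.2 4.1
  endloop
 endfacet
 facet normal 0.845 -0.329 -0.422
  outer loop
   vertex 4.2 5.2 0.7
   vertex 5.9 5.2 4.1
   vertex 3.2 0.7 2.2
  endloop
 endfacet
 facet normal -0.584 0.364 0.726
  outer loop
   vertex 1.6 0.7 2.9
   vertex 5.9 5.2 4.1
   vertex 0.8 4.0 0.6
  endloop
 endfacet
 facet normal 0.340 -0.531 0.776
  outer loop
   vertex 1.6 0.7 2.9
   vertex 3.2 0.7 2.2
   vertex 5.9 5.2 4.1
  endloop
 endfacet
 facet normal 0.125 -0.275 -0.953
  outer loop
   vertex 2.9 0.8 1.8
   vertex 0.8 4.0 0.6
   vertex 4.2 5.2 0.7
  endloop
 endfacet
 facet normal 0.701 -0.361 -0.616
  outer loop
   vertex 2.9 0.8 1.8
   vertex 4.2 5.2 0.7
   vertex 3.2 0.7 2.2
  endloop
 endfacet
 facet normal -0.503 -0.573 -0.647
  outer loop
   vertex 2.9 0.8 1.8
   vertex 1.6 0.7 2.9
   vertex 0.8 4.0 0.6
  endloop
 endfacet
 facet normal -0.081 -0.980 -0.184
  outer loop
   vertex 2.9 0.8 1.8
   vertex 3.2 0.7 2.2
   vertex 1.6 0.7 2.9
  endloop
 endfacet
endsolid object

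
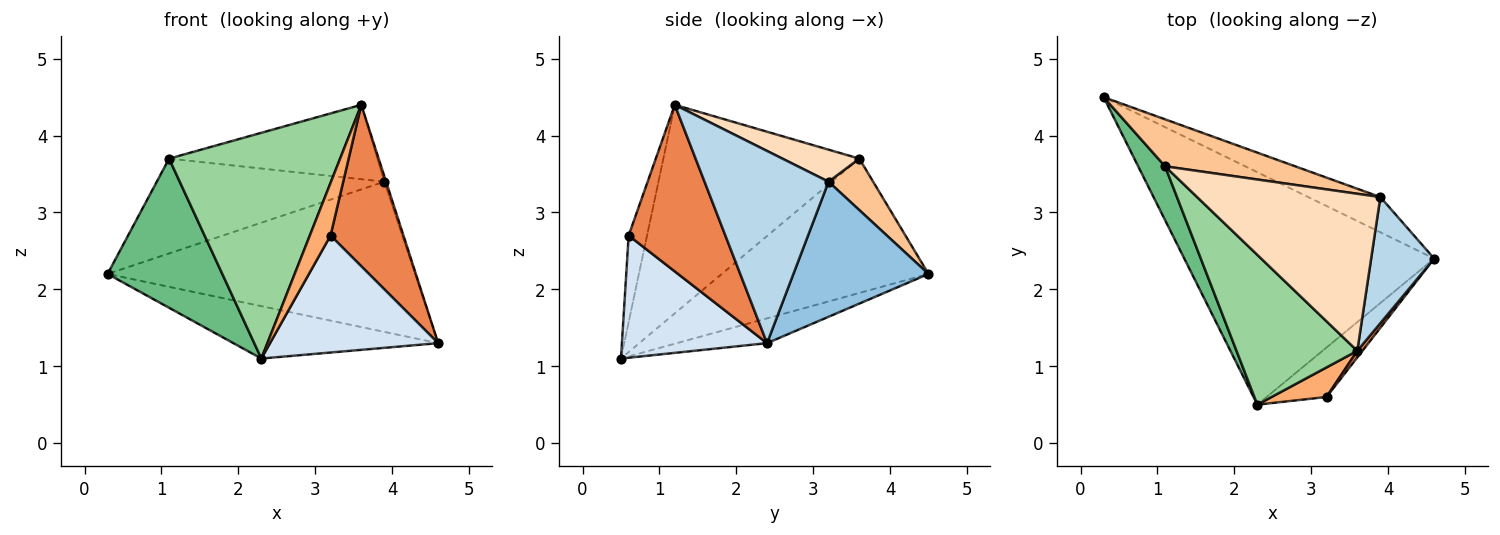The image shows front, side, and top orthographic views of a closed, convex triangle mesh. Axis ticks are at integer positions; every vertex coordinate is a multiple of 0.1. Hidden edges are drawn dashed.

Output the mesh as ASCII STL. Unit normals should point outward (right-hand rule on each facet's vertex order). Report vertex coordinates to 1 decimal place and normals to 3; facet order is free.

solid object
 facet normal -0.096 0.219 -0.971
  outer loop
   vertex 2.3 0.5 1.1
   vertex 0.3 4.5 2.2
   vertex 4.6 2.4 1.3
  endloop
 endfacet
 facet normal 0.393 0.895 -0.210
  outer loop
   vertex 3.9 3.2 3.4
   vertex 4.6 2.4 1.3
   vertex 0.3 4.5 2.2
  endloop
 endfacet
 facet normal 0.950 0.013 0.312
  outer loop
   vertex 3.9 3.2 3.4
   vertex 3.6 1.2 4.4
   vertex 4.6 2.4 1.3
  endloop
 endfacet
 facet normal 0.622 -0.721 -0.305
  outer loop
   vertex 3.2 0.6 2.7
   vertex 2.3 0.5 1.1
   vertex 4.6 2.4 1.3
  endloop
 endfacet
 facet normal 0.798 -0.602 0.025
  outer loop
   vertex 3.2 0.6 2.7
   vertex 4.6 2.4 1.3
   vertex 3.6 1.2 4.4
  endloop
 endfacet
 facet normal -0.612 -0.689 0.387
  outer loop
   vertex 3.2 0.6 2.7
   vertex 3.6 1.2 4.4
   vertex 2.3 0.5 1.1
  endloop
 endfacet
 facet normal 0.173 0.883 0.437
  outer loop
   vertex 1.1 3.6 3.7
   vertex 3.9 3.2 3.4
   vertex 0.3 4.5 2.2
  endloop
 endfacet
 facet normal 0.156 0.423 0.893
  outer loop
   vertex 1.1 3.6 3.7
   vertex 3.6 1.2 4.4
   vertex 3.9 3.2 3.4
  endloop
 endfacet
 facet normal -0.861 -0.478 0.172
  outer loop
   vertex 1.1 3.6 3.7
   vertex 0.3 4.5 2.2
   vertex 2.3 0.5 1.1
  endloop
 endfacet
 facet normal -0.691 -0.603 0.400
  outer loop
   vertex 1.1 3.6 3.7
   vertex 2.3 0.5 1.1
   vertex 3.6 1.2 4.4
  endloop
 endfacet
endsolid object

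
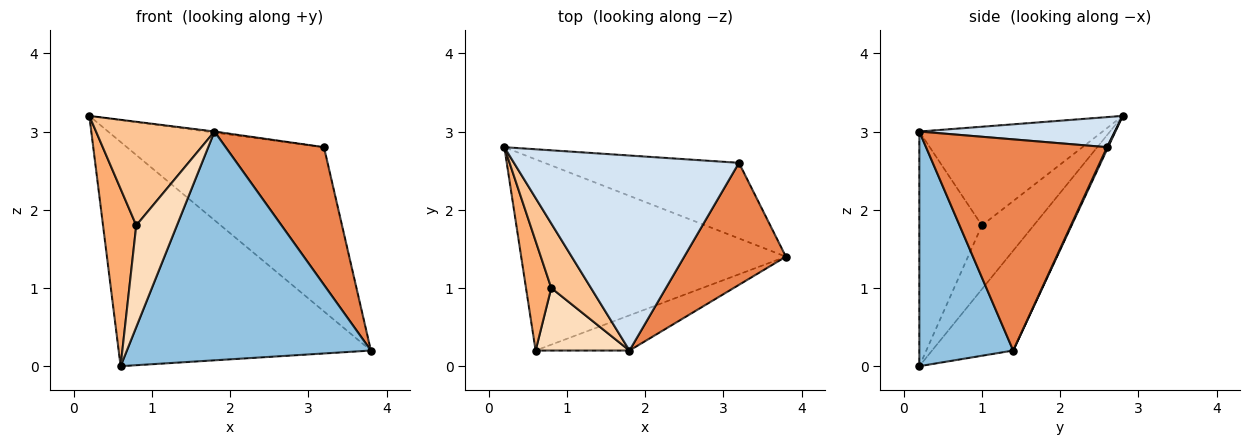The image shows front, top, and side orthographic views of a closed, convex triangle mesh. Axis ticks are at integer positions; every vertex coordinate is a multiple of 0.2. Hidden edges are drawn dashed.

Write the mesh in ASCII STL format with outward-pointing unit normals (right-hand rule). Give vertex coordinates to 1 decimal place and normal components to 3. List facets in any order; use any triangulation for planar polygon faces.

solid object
 facet normal -0.238 0.739 -0.630
  outer loop
   vertex 0.6 0.2 0.0
   vertex 0.2 2.8 3.2
   vertex 3.8 1.4 0.2
  endloop
 endfacet
 facet normal 0.355 -0.924 -0.142
  outer loop
   vertex 1.8 0.2 3.0
   vertex 0.6 0.2 0.0
   vertex 3.8 1.4 0.2
  endloop
 endfacet
 facet normal 0.005 0.908 -0.418
  outer loop
   vertex 3.2 2.6 2.8
   vertex 3.8 1.4 0.2
   vertex 0.2 2.8 3.2
  endloop
 endfacet
 facet normal 0.133 0.005 0.991
  outer loop
   vertex 3.2 2.6 2.8
   vertex 0.2 2.8 3.2
   vertex 1.8 0.2 3.0
  endloop
 endfacet
 facet normal 0.809 -0.440 0.390
  outer loop
   vertex 3.2 2.6 2.8
   vertex 1.8 0.2 3.0
   vertex 3.8 1.4 0.2
  endloop
 endfacet
 facet normal -0.798 -0.512 0.316
  outer loop
   vertex 0.8 1.0 1.8
   vertex 0.2 2.8 3.2
   vertex 0.6 0.2 0.0
  endloop
 endfacet
 facet normal -0.796 -0.514 0.320
  outer loop
   vertex 0.8 1.0 1.8
   vertex 1.8 0.2 3.0
   vertex 0.2 2.8 3.2
  endloop
 endfacet
 facet normal -0.795 -0.517 0.318
  outer loop
   vertex 0.8 1.0 1.8
   vertex 0.6 0.2 0.0
   vertex 1.8 0.2 3.0
  endloop
 endfacet
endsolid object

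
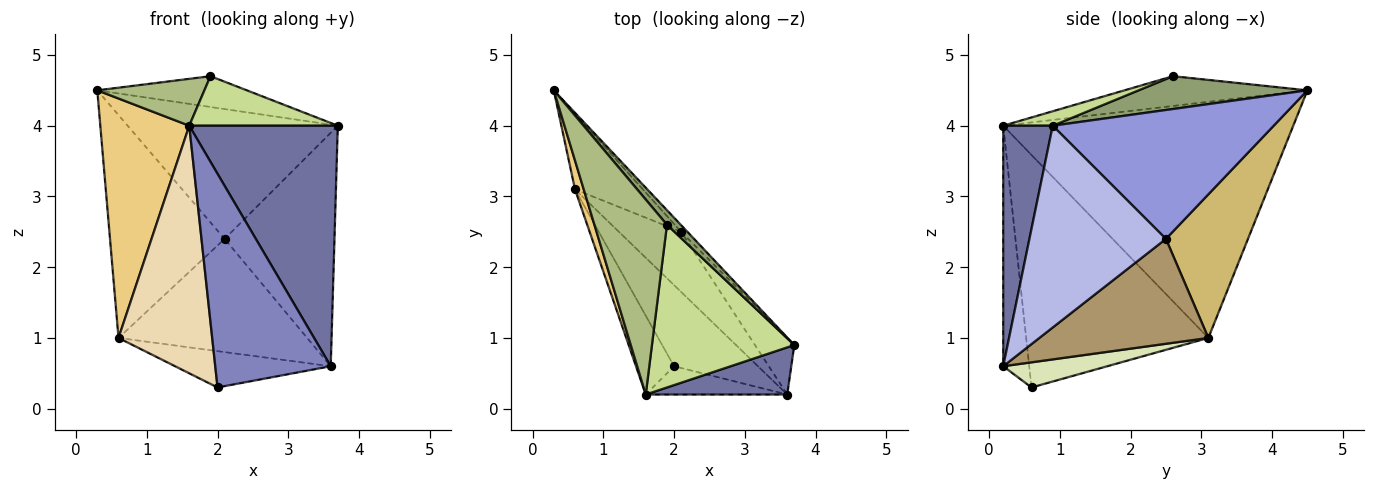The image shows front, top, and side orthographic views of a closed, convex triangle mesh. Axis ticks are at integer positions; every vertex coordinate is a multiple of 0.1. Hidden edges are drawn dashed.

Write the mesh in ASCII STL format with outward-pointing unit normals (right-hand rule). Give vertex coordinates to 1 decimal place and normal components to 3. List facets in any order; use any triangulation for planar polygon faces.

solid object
 facet normal 0.311 -0.933 0.183
  outer loop
   vertex 1.6 0.2 4.0
   vertex 3.6 0.2 0.6
   vertex 3.7 0.9 4.0
  endloop
 endfacet
 facet normal -0.218 -0.968 -0.128
  outer loop
   vertex 1.6 0.2 4.0
   vertex 2.0 0.6 0.3
   vertex 3.6 0.2 0.6
  endloop
 endfacet
 facet normal 0.724 0.689 -0.035
  outer loop
   vertex 2.1 2.5 2.4
   vertex 0.3 4.5 4.5
   vertex 3.7 0.9 4.0
  endloop
 endfacet
 facet normal 0.770 0.620 -0.150
  outer loop
   vertex 2.1 2.5 2.4
   vertex 3.7 0.9 4.0
   vertex 3.6 0.2 0.6
  endloop
 endfacet
 facet normal 0.714 0.633 0.299
  outer loop
   vertex 1.9 2.6 4.7
   vertex 3.7 0.9 4.0
   vertex 0.3 4.5 4.5
  endloop
 endfacet
 facet normal -0.371 -0.217 0.903
  outer loop
   vertex 1.9 2.6 4.7
   vertex 0.3 4.5 4.5
   vertex 1.6 0.2 4.0
  endloop
 endfacet
 facet normal 0.097 -0.290 0.952
  outer loop
   vertex 1.9 2.6 4.7
   vertex 1.6 0.2 4.0
   vertex 3.7 0.9 4.0
  endloop
 endfacet
 facet normal 0.264 0.394 -0.880
  outer loop
   vertex 0.6 3.1 1.0
   vertex 3.6 0.2 0.6
   vertex 2.0 0.6 0.3
  endloop
 endfacet
 facet normal 0.620 0.693 -0.368
  outer loop
   vertex 0.6 3.1 1.0
   vertex 2.1 2.5 2.4
   vertex 3.6 0.2 0.6
  endloop
 endfacet
 facet normal 0.561 0.784 -0.265
  outer loop
   vertex 0.6 3.1 1.0
   vertex 0.3 4.5 4.5
   vertex 2.1 2.5 2.4
  endloop
 endfacet
 facet normal -0.955 -0.293 0.035
  outer loop
   vertex 0.6 3.1 1.0
   vertex 1.6 0.2 4.0
   vertex 0.3 4.5 4.5
  endloop
 endfacet
 facet normal -0.880 -0.452 -0.144
  outer loop
   vertex 0.6 3.1 1.0
   vertex 2.0 0.6 0.3
   vertex 1.6 0.2 4.0
  endloop
 endfacet
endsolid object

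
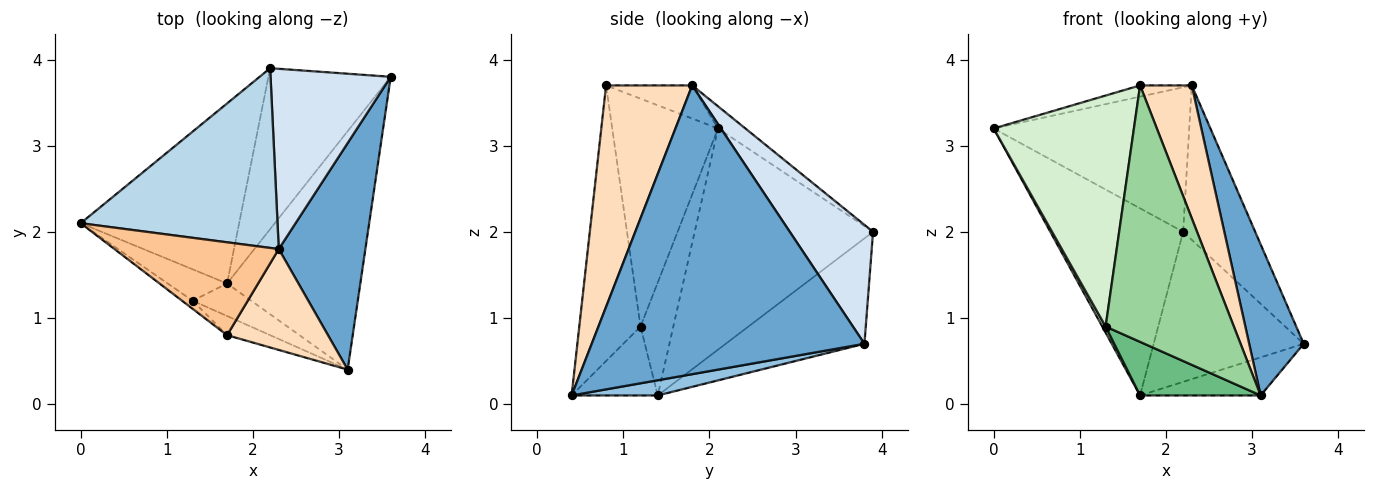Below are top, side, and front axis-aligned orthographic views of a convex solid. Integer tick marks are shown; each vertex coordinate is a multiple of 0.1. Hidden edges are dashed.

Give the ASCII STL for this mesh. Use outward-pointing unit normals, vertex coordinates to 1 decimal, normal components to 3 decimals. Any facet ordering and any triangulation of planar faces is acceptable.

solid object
 facet normal 0.941 -0.188 0.282
  outer loop
   vertex 2.3 1.8 3.7
   vertex 3.1 0.4 0.1
   vertex 3.6 3.8 0.7
  endloop
 endfacet
 facet normal 0.112 0.157 -0.981
  outer loop
   vertex 1.7 1.4 0.1
   vertex 3.6 3.8 0.7
   vertex 3.1 0.4 0.1
  endloop
 endfacet
 facet normal -0.087 0.624 0.776
  outer loop
   vertex 2.2 3.9 2.0
   vertex 0.0 2.1 3.2
   vertex 2.3 1.8 3.7
  endloop
 endfacet
 facet normal 0.601 0.520 0.607
  outer loop
   vertex 2.2 3.9 2.0
   vertex 2.3 1.8 3.7
   vertex 3.6 3.8 0.7
  endloop
 endfacet
 facet normal -0.695 0.518 -0.498
  outer loop
   vertex 2.2 3.9 2.0
   vertex 1.7 1.4 0.1
   vertex 0.0 2.1 3.2
  endloop
 endfacet
 facet normal -0.533 0.577 -0.619
  outer loop
   vertex 2.2 3.9 2.0
   vertex 3.6 3.8 0.7
   vertex 1.7 1.4 0.1
  endloop
 endfacet
 facet normal -0.196 0.118 0.973
  outer loop
   vertex 1.7 0.8 3.7
   vertex 2.3 1.8 3.7
   vertex 0.0 2.1 3.2
  endloop
 endfacet
 facet normal 0.799 -0.479 0.364
  outer loop
   vertex 1.7 0.8 3.7
   vertex 3.1 0.4 0.1
   vertex 2.3 1.8 3.7
  endloop
 endfacet
 facet normal -0.521 -0.730 -0.443
  outer loop
   vertex 1.3 1.2 0.9
   vertex 1.7 1.4 0.1
   vertex 3.1 0.4 0.1
  endloop
 endfacet
 facet normal -0.430 -0.900 -0.067
  outer loop
   vertex 1.3 1.2 0.9
   vertex 3.1 0.4 0.1
   vertex 1.7 0.8 3.7
  endloop
 endfacet
 facet normal -0.882 -0.090 -0.463
  outer loop
   vertex 1.3 1.2 0.9
   vertex 0.0 2.1 3.2
   vertex 1.7 1.4 0.1
  endloop
 endfacet
 facet normal -0.602 -0.798 -0.028
  outer loop
   vertex 1.3 1.2 0.9
   vertex 1.7 0.8 3.7
   vertex 0.0 2.1 3.2
  endloop
 endfacet
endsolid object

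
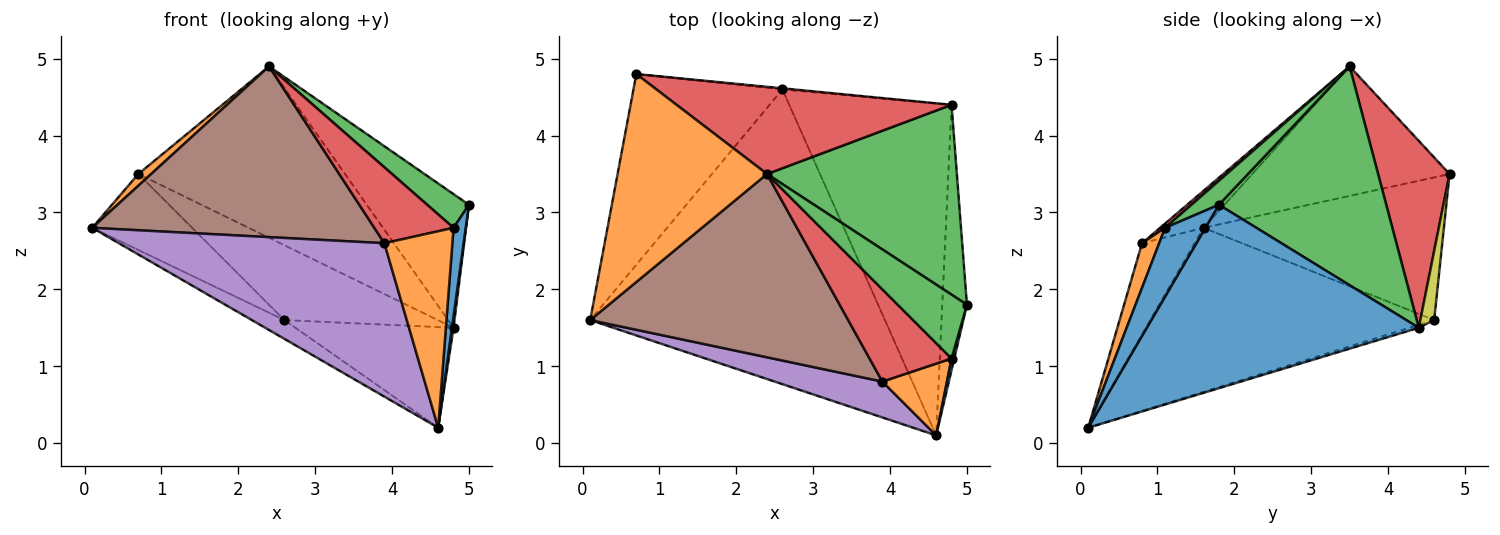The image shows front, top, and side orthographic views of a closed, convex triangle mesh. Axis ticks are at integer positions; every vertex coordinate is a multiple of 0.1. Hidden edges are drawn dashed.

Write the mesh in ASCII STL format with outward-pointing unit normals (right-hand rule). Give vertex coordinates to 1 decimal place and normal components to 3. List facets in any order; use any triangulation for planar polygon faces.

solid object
 facet normal 0.991 -0.006 -0.133
  outer loop
   vertex 4.8 4.4 1.5
   vertex 5.0 1.8 3.1
   vertex 4.6 0.1 0.2
  endloop
 endfacet
 facet normal -0.654 -0.042 0.755
  outer loop
   vertex 2.4 3.5 4.9
   vertex 0.7 4.8 3.5
   vertex 0.1 1.6 2.8
  endloop
 endfacet
 facet normal 0.686 0.419 0.595
  outer loop
   vertex 2.4 3.5 4.9
   vertex 5.0 1.8 3.1
   vertex 4.8 4.4 1.5
  endloop
 endfacet
 facet normal 0.294 0.852 0.433
  outer loop
   vertex 2.4 3.5 4.9
   vertex 4.8 4.4 1.5
   vertex 0.7 4.8 3.5
  endloop
 endfacet
 facet normal -0.190 -0.956 0.224
  outer loop
   vertex 3.9 0.8 2.6
   vertex 0.1 1.6 2.8
   vertex 4.6 0.1 0.2
  endloop
 endfacet
 facet normal -0.104 -0.678 0.728
  outer loop
   vertex 3.9 0.8 2.6
   vertex 2.4 3.5 4.9
   vertex 0.1 1.6 2.8
  endloop
 endfacet
 facet normal -0.665 0.276 -0.694
  outer loop
   vertex 2.6 4.6 1.6
   vertex 0.1 1.6 2.8
   vertex 0.7 4.8 3.5
  endloop
 endfacet
 facet normal -0.486 0.056 -0.872
  outer loop
   vertex 2.6 4.6 1.6
   vertex 4.6 0.1 0.2
   vertex 0.1 1.6 2.8
  endloop
 endfacet
 facet normal 0.090 0.996 -0.015
  outer loop
   vertex 2.6 4.6 1.6
   vertex 0.7 4.8 3.5
   vertex 4.8 4.4 1.5
  endloop
 endfacet
 facet normal -0.017 0.290 -0.957
  outer loop
   vertex 2.6 4.6 1.6
   vertex 4.8 4.4 1.5
   vertex 4.6 0.1 0.2
  endloop
 endfacet
 facet normal 0.956 -0.289 0.038
  outer loop
   vertex 4.8 1.1 2.8
   vertex 4.6 0.1 0.2
   vertex 5.0 1.8 3.1
  endloop
 endfacet
 facet normal 0.230 -0.914 0.334
  outer loop
   vertex 4.8 1.1 2.8
   vertex 3.9 0.8 2.6
   vertex 4.6 0.1 0.2
  endloop
 endfacet
 facet normal 0.294 -0.446 0.845
  outer loop
   vertex 4.8 1.1 2.8
   vertex 5.0 1.8 3.1
   vertex 2.4 3.5 4.9
  endloop
 endfacet
 facet normal 0.040 -0.635 0.772
  outer loop
   vertex 4.8 1.1 2.8
   vertex 2.4 3.5 4.9
   vertex 3.9 0.8 2.6
  endloop
 endfacet
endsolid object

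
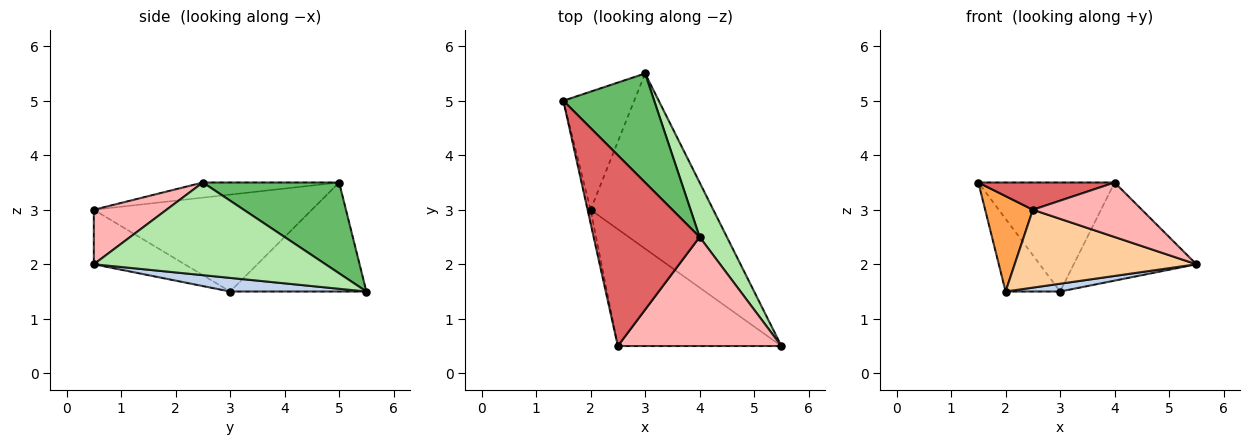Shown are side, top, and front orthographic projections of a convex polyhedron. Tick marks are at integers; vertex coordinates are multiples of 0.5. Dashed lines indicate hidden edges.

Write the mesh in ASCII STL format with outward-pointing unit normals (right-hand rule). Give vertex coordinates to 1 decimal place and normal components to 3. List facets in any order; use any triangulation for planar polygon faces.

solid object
 facet normal -0.795 0.318 -0.517
  outer loop
   vertex 2.0 3.0 1.5
   vertex 1.5 5.0 3.5
   vertex 3.0 5.5 1.5
  endloop
 endfacet
 facet normal 0.110 -0.044 -0.993
  outer loop
   vertex 2.0 3.0 1.5
   vertex 3.0 5.5 1.5
   vertex 5.5 0.5 2.0
  endloop
 endfacet
 facet normal -0.976 -0.214 -0.031
  outer loop
   vertex 2.5 0.5 3.0
   vertex 1.5 5.0 3.5
   vertex 2.0 3.0 1.5
  endloop
 endfacet
 facet normal -0.267 -0.535 -0.802
  outer loop
   vertex 2.5 0.5 3.0
   vertex 2.0 3.0 1.5
   vertex 5.5 0.5 2.0
  endloop
 endfacet
 facet normal 0.577 0.577 0.577
  outer loop
   vertex 4.0 2.5 3.5
   vertex 3.0 5.5 1.5
   vertex 1.5 5.0 3.5
  endloop
 endfacet
 facet normal 0.855 0.453 0.252
  outer loop
   vertex 4.0 2.5 3.5
   vertex 5.5 0.5 2.0
   vertex 3.0 5.5 1.5
  endloop
 endfacet
 facet normal -0.140 -0.140 0.980
  outer loop
   vertex 4.0 2.5 3.5
   vertex 1.5 5.0 3.5
   vertex 2.5 0.5 3.0
  endloop
 endfacet
 facet normal 0.286 -0.429 0.857
  outer loop
   vertex 4.0 2.5 3.5
   vertex 2.5 0.5 3.0
   vertex 5.5 0.5 2.0
  endloop
 endfacet
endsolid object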